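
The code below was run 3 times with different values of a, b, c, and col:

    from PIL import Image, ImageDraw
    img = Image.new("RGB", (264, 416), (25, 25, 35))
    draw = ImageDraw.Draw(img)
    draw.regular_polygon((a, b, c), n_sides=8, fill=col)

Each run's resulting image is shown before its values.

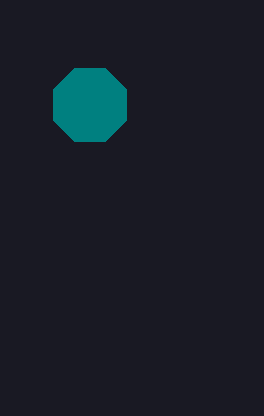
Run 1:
a = 90
b = 105
c = 40
col = 'teal'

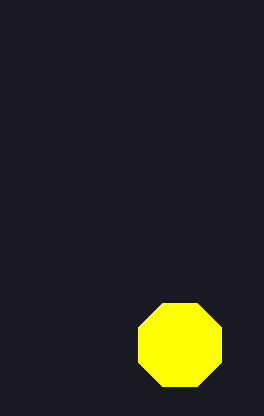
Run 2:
a = 180, b = 345, c = 45, col = 'yellow'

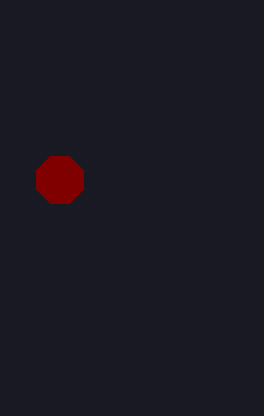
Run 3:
a = 60; b = 180; c = 25; col = 'maroon'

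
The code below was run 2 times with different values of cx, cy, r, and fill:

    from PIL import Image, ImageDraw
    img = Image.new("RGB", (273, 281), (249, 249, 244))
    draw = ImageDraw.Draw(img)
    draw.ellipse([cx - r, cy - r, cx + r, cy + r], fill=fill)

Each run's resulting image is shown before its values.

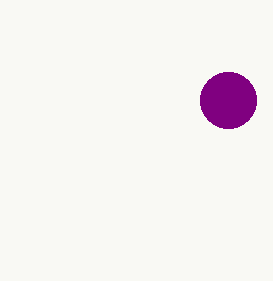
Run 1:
cx = 228; cy = 100; r = 28; fill = 'purple'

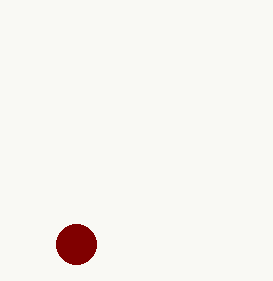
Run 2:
cx = 76; cy = 244; r = 20; fill = 'maroon'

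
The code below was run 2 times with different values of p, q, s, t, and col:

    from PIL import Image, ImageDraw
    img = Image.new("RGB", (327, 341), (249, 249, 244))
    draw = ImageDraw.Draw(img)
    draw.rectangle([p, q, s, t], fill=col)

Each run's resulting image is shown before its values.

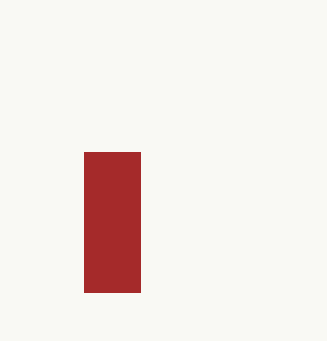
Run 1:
p = 84, q = 152, s = 140, t = 292, col = 'brown'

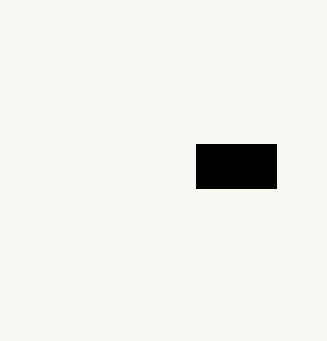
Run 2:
p = 196
q = 144
s = 276
t = 188
col = 'black'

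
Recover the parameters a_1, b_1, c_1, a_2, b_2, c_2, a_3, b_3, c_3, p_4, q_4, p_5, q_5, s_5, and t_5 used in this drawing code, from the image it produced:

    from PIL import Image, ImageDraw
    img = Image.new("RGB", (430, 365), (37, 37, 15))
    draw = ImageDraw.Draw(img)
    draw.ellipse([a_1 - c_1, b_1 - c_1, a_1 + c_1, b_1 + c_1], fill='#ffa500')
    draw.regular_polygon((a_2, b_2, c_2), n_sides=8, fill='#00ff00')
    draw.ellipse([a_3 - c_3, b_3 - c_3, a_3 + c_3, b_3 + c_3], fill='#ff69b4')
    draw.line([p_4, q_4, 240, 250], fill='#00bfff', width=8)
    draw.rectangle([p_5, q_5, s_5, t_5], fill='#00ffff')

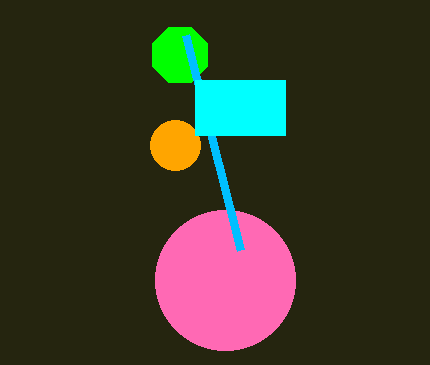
a_1 = 175; b_1 = 145; c_1 = 25; a_2 = 180; b_2 = 55; c_2 = 30; a_3 = 225; b_3 = 280; c_3 = 70; p_4 = 185; q_4 = 35; p_5 = 195; q_5 = 80; s_5 = 285; t_5 = 135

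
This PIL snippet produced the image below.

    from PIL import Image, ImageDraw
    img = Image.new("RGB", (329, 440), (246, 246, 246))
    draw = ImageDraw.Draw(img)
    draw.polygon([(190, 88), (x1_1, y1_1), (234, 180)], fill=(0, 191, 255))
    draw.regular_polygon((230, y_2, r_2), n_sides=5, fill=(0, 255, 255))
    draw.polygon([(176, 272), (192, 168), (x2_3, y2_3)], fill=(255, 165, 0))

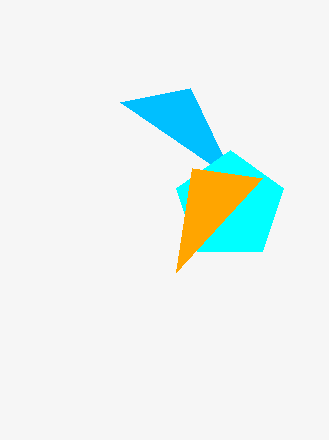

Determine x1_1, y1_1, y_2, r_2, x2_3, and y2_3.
x1_1 = 120; y1_1 = 102; y_2 = 206; r_2 = 56; x2_3 = 262; y2_3 = 178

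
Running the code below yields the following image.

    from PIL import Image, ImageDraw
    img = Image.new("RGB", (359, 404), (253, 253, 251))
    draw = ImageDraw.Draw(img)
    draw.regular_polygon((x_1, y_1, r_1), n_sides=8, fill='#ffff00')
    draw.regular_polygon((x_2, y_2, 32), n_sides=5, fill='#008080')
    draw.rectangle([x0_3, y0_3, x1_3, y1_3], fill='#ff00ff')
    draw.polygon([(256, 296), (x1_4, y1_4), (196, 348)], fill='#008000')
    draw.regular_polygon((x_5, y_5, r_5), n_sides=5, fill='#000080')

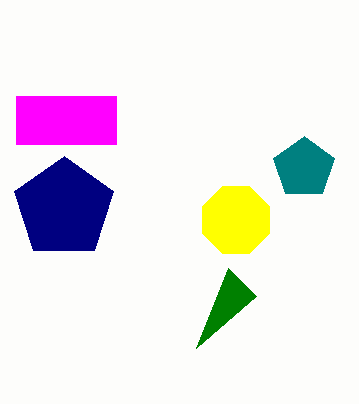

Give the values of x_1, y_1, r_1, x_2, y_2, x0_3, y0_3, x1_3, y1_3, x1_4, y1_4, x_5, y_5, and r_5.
x_1 = 236, y_1 = 220, r_1 = 36, x_2 = 304, y_2 = 168, x0_3 = 16, y0_3 = 96, x1_3 = 116, y1_3 = 144, x1_4 = 228, y1_4 = 268, x_5 = 64, y_5 = 208, r_5 = 52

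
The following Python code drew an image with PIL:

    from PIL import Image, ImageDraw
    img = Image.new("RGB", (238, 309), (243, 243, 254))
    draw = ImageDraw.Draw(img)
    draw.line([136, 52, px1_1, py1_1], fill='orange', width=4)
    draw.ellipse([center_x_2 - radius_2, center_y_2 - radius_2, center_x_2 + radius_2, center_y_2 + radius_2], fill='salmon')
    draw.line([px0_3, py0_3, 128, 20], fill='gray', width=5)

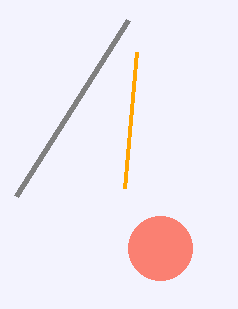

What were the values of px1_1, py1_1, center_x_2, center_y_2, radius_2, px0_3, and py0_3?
px1_1 = 124; py1_1 = 188; center_x_2 = 160; center_y_2 = 248; radius_2 = 32; px0_3 = 16; py0_3 = 196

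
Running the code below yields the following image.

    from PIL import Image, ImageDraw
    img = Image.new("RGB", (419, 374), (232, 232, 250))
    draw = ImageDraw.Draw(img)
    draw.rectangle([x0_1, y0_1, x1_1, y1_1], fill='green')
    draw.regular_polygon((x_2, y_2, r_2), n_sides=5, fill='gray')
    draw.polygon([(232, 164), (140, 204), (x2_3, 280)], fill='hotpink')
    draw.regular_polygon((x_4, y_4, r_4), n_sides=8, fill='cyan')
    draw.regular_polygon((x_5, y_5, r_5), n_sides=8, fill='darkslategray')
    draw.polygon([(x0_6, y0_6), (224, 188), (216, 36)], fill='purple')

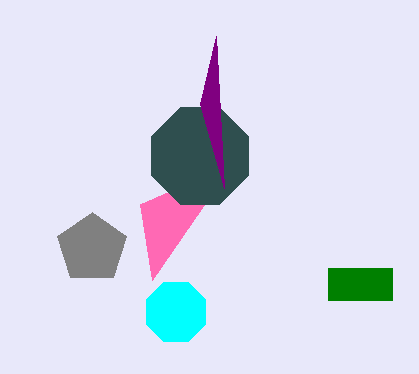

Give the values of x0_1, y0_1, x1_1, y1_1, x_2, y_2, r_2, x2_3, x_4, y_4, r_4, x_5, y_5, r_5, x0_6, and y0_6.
x0_1 = 328
y0_1 = 268
x1_1 = 392
y1_1 = 300
x_2 = 92
y_2 = 248
r_2 = 36
x2_3 = 152
x_4 = 176
y_4 = 312
r_4 = 32
x_5 = 200
y_5 = 156
r_5 = 52
x0_6 = 200
y0_6 = 104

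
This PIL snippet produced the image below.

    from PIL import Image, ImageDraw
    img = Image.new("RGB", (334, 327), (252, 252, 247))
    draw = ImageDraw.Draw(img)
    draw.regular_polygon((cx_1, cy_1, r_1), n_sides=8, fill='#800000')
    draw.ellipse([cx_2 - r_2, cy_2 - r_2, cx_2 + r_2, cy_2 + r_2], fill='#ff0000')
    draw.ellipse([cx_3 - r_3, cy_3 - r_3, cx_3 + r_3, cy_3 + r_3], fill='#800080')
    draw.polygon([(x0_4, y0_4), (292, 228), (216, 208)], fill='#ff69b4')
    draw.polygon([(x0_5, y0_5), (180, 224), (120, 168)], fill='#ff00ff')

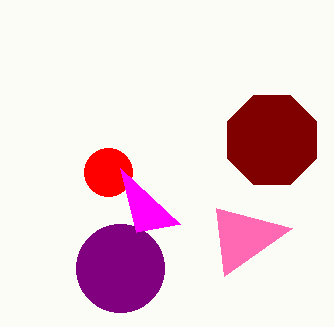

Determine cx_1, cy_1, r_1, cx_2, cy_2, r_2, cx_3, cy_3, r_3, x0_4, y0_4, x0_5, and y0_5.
cx_1 = 272; cy_1 = 140; r_1 = 48; cx_2 = 108; cy_2 = 172; r_2 = 24; cx_3 = 120; cy_3 = 268; r_3 = 44; x0_4 = 224; y0_4 = 276; x0_5 = 136; y0_5 = 232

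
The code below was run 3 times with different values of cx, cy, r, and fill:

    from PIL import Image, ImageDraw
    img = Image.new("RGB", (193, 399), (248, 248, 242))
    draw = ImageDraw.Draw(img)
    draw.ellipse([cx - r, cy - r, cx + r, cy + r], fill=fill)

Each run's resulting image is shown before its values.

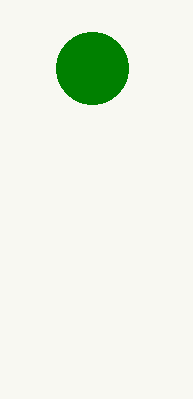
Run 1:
cx = 92
cy = 68
r = 36
fill = 'green'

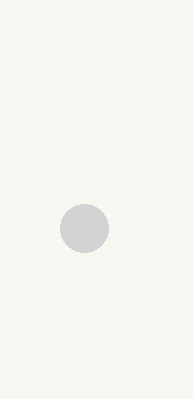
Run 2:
cx = 84, cy = 228, r = 24, fill = 'lightgray'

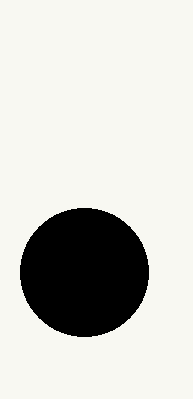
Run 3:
cx = 84; cy = 272; r = 64; fill = 'black'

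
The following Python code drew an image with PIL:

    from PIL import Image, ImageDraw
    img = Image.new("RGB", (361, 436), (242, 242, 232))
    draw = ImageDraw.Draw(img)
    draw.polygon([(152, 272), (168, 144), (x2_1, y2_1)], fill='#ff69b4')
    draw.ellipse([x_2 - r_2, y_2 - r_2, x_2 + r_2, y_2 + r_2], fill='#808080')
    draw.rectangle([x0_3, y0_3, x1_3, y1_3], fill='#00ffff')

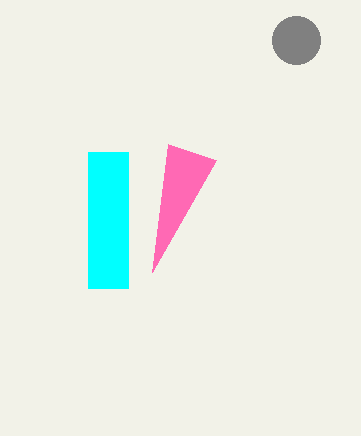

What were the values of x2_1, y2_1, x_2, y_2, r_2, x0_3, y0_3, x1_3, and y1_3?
x2_1 = 216
y2_1 = 160
x_2 = 296
y_2 = 40
r_2 = 24
x0_3 = 88
y0_3 = 152
x1_3 = 128
y1_3 = 288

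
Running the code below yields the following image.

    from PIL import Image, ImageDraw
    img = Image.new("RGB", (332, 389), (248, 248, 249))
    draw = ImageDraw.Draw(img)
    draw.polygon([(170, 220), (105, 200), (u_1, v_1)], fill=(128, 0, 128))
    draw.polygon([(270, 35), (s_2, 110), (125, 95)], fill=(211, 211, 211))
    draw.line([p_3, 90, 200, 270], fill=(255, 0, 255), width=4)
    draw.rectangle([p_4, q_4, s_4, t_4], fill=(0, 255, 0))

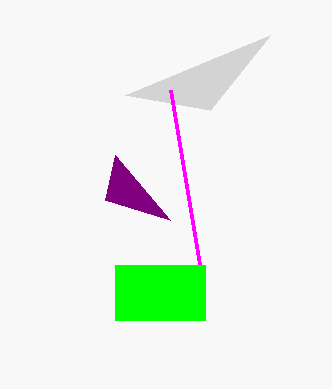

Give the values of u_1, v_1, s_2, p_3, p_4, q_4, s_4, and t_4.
u_1 = 115; v_1 = 155; s_2 = 210; p_3 = 170; p_4 = 115; q_4 = 265; s_4 = 205; t_4 = 320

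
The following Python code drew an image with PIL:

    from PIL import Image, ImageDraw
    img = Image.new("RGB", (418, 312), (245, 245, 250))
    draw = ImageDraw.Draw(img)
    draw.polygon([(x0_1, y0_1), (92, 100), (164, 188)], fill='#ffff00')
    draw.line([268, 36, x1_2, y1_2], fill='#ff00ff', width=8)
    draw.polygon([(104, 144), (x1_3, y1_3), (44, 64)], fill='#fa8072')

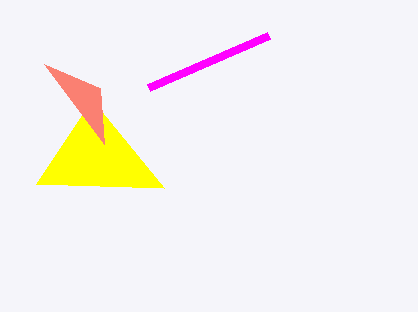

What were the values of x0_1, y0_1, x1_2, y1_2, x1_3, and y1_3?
x0_1 = 36; y0_1 = 184; x1_2 = 148; y1_2 = 88; x1_3 = 100; y1_3 = 88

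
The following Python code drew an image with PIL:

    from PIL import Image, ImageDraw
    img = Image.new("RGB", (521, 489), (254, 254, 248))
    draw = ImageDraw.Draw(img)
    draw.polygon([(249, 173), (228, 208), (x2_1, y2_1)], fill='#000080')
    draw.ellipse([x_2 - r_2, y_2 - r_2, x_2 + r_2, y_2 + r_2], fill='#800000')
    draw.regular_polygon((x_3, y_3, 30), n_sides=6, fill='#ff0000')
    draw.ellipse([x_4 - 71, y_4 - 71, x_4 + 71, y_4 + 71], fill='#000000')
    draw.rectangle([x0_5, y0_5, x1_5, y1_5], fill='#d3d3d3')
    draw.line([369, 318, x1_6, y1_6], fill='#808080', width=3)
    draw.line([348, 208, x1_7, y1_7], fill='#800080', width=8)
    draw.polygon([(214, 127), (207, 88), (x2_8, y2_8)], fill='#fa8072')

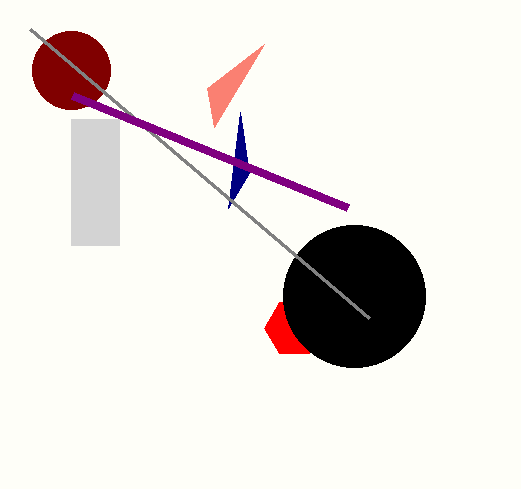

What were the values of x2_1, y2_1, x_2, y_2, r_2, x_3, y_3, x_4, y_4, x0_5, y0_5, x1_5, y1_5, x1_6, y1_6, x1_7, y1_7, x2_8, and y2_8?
x2_1 = 240, y2_1 = 112, x_2 = 71, y_2 = 70, r_2 = 39, x_3 = 294, y_3 = 328, x_4 = 354, y_4 = 296, x0_5 = 71, y0_5 = 119, x1_5 = 119, y1_5 = 245, x1_6 = 30, y1_6 = 29, x1_7 = 73, y1_7 = 96, x2_8 = 264, y2_8 = 44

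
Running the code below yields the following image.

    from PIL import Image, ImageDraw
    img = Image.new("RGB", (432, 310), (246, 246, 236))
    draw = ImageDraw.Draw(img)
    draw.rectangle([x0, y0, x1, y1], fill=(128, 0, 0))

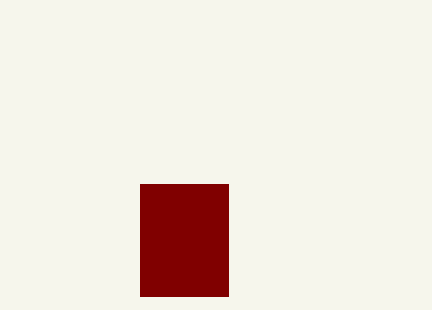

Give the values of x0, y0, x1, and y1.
x0 = 140, y0 = 184, x1 = 228, y1 = 296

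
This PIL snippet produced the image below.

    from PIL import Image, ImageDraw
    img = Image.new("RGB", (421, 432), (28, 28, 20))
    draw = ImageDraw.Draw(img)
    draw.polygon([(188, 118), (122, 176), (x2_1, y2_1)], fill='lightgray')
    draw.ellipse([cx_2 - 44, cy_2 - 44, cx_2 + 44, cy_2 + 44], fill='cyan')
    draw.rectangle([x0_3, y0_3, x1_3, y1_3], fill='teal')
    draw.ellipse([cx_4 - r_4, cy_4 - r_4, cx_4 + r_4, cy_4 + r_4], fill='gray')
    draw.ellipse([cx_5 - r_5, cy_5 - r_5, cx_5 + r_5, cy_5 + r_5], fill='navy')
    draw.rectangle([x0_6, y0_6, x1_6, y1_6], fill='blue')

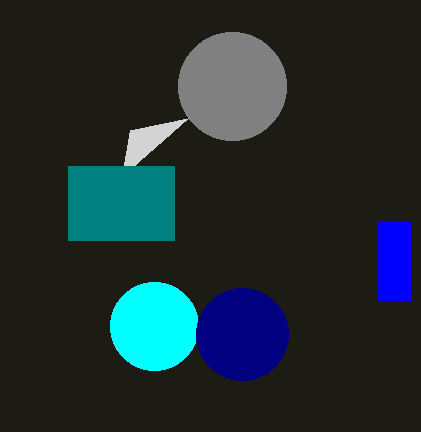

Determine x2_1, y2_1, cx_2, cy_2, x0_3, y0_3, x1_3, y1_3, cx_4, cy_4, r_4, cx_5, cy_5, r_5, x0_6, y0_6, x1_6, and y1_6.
x2_1 = 130
y2_1 = 130
cx_2 = 154
cy_2 = 326
x0_3 = 68
y0_3 = 166
x1_3 = 174
y1_3 = 240
cx_4 = 232
cy_4 = 86
r_4 = 54
cx_5 = 242
cy_5 = 334
r_5 = 46
x0_6 = 378
y0_6 = 222
x1_6 = 410
y1_6 = 300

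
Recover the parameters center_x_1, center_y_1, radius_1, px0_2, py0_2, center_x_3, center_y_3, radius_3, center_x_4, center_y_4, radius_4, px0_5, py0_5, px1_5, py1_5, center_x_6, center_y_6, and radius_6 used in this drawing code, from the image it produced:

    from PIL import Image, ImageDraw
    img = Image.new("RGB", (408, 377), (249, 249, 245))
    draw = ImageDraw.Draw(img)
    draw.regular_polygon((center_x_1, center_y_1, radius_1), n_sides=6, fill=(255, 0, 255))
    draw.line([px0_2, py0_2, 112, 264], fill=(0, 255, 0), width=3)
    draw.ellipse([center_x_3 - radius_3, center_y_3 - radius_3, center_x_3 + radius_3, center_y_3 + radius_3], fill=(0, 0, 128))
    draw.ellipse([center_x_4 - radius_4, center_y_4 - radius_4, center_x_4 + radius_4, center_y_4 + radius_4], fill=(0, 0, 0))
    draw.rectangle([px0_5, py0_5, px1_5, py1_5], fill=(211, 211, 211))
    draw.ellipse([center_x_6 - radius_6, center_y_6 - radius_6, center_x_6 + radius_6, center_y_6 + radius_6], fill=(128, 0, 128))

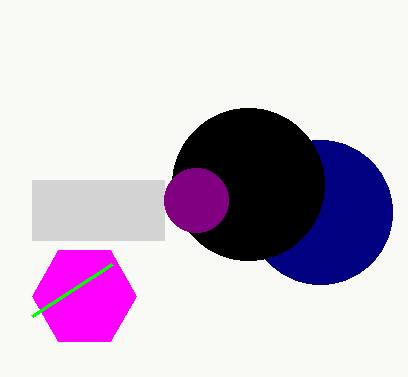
center_x_1 = 84
center_y_1 = 296
radius_1 = 52
px0_2 = 32
py0_2 = 316
center_x_3 = 320
center_y_3 = 212
radius_3 = 72
center_x_4 = 248
center_y_4 = 184
radius_4 = 76
px0_5 = 32
py0_5 = 180
px1_5 = 164
py1_5 = 240
center_x_6 = 196
center_y_6 = 200
radius_6 = 32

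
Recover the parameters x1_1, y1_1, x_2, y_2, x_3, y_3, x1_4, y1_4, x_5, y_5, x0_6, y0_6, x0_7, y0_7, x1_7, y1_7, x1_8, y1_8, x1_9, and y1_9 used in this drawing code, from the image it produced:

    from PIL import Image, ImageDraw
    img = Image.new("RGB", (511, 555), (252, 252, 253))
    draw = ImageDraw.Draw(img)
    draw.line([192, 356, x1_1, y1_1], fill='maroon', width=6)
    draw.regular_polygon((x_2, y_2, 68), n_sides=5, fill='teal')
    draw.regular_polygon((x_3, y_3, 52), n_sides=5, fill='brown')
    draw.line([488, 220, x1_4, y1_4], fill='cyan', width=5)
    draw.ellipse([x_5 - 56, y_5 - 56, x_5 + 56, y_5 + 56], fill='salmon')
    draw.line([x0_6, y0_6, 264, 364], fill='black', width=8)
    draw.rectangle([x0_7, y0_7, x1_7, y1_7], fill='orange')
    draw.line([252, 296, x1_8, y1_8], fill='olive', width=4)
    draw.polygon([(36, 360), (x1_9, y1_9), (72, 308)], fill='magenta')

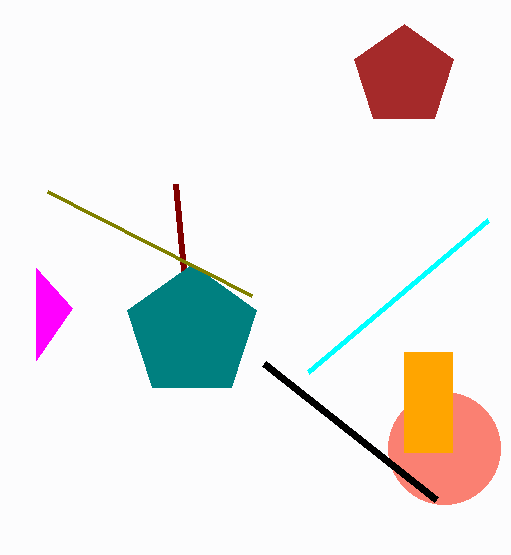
x1_1 = 176
y1_1 = 184
x_2 = 192
y_2 = 332
x_3 = 404
y_3 = 76
x1_4 = 308
y1_4 = 372
x_5 = 444
y_5 = 448
x0_6 = 436
y0_6 = 500
x0_7 = 404
y0_7 = 352
x1_7 = 452
y1_7 = 452
x1_8 = 48
y1_8 = 192
x1_9 = 36
y1_9 = 268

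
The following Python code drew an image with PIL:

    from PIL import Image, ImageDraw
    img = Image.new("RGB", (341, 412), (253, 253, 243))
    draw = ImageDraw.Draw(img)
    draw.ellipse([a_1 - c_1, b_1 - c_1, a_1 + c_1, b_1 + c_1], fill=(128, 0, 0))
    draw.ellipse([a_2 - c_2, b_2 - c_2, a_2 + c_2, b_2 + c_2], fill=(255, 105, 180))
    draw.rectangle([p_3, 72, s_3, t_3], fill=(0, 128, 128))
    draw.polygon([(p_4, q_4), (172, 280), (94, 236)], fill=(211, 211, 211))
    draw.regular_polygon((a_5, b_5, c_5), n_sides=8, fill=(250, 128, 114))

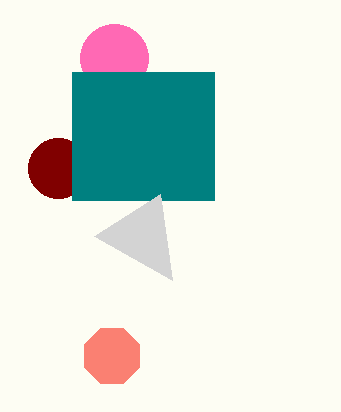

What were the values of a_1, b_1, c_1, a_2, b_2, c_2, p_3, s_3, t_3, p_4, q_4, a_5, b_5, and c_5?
a_1 = 58, b_1 = 168, c_1 = 30, a_2 = 114, b_2 = 58, c_2 = 34, p_3 = 72, s_3 = 214, t_3 = 200, p_4 = 160, q_4 = 194, a_5 = 112, b_5 = 356, c_5 = 30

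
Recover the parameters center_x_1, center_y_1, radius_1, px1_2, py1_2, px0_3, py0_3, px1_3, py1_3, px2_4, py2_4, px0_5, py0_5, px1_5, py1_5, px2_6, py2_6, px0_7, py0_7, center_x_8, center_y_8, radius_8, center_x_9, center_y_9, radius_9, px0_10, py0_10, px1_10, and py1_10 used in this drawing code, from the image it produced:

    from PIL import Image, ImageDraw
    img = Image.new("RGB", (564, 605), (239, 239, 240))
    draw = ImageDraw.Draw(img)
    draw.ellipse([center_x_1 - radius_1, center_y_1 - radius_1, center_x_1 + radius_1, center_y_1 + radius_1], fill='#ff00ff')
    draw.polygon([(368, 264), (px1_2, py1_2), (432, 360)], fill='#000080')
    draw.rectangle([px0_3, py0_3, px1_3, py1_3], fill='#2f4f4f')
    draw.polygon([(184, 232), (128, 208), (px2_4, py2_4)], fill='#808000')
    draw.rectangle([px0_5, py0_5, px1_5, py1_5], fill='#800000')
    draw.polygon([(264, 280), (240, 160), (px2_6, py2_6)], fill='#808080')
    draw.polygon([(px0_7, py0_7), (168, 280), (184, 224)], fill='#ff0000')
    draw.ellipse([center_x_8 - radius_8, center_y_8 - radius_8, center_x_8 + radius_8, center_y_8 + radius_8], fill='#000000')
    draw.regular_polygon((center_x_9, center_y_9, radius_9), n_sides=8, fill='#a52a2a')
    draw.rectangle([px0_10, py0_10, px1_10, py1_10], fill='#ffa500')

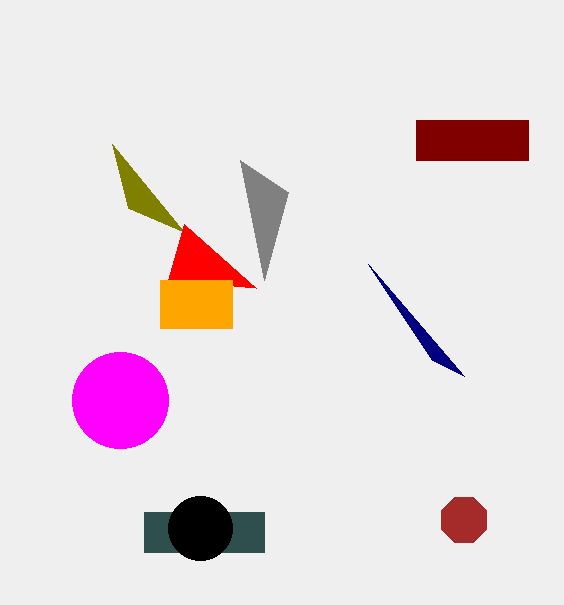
center_x_1 = 120
center_y_1 = 400
radius_1 = 48
px1_2 = 464
py1_2 = 376
px0_3 = 144
py0_3 = 512
px1_3 = 264
py1_3 = 552
px2_4 = 112
py2_4 = 144
px0_5 = 416
py0_5 = 120
px1_5 = 528
py1_5 = 160
px2_6 = 288
py2_6 = 192
px0_7 = 256
py0_7 = 288
center_x_8 = 200
center_y_8 = 528
radius_8 = 32
center_x_9 = 464
center_y_9 = 520
radius_9 = 24
px0_10 = 160
py0_10 = 280
px1_10 = 232
py1_10 = 328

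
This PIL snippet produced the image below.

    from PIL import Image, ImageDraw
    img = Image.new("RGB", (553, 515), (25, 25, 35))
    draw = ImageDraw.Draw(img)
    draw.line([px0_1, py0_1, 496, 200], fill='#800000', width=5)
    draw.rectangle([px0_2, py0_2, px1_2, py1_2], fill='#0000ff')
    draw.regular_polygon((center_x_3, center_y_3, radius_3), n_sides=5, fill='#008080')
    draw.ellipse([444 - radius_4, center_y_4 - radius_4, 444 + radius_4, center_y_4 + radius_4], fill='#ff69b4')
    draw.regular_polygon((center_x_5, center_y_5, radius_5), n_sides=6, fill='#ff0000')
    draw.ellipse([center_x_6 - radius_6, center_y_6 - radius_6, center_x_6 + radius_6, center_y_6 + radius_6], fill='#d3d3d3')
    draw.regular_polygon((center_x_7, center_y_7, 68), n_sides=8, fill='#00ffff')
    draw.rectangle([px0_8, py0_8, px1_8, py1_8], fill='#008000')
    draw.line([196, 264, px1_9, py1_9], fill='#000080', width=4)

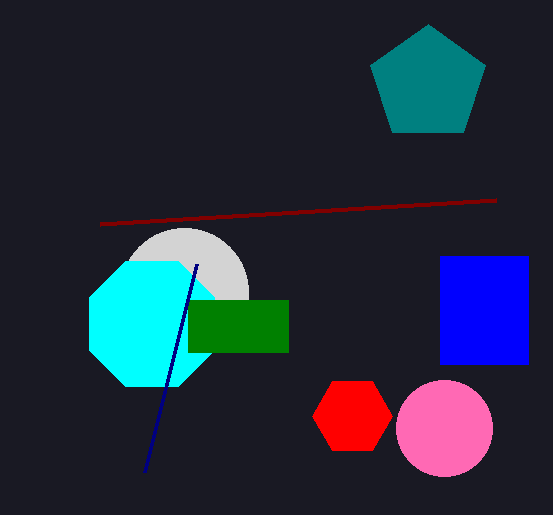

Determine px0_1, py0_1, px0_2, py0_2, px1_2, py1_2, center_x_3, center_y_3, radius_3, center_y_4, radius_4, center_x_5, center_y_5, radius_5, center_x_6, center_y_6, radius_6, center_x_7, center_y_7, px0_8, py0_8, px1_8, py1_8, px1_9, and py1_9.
px0_1 = 100
py0_1 = 224
px0_2 = 440
py0_2 = 256
px1_2 = 528
py1_2 = 364
center_x_3 = 428
center_y_3 = 84
radius_3 = 60
center_y_4 = 428
radius_4 = 48
center_x_5 = 352
center_y_5 = 416
radius_5 = 40
center_x_6 = 184
center_y_6 = 292
radius_6 = 64
center_x_7 = 152
center_y_7 = 324
px0_8 = 188
py0_8 = 300
px1_8 = 288
py1_8 = 352
px1_9 = 144
py1_9 = 472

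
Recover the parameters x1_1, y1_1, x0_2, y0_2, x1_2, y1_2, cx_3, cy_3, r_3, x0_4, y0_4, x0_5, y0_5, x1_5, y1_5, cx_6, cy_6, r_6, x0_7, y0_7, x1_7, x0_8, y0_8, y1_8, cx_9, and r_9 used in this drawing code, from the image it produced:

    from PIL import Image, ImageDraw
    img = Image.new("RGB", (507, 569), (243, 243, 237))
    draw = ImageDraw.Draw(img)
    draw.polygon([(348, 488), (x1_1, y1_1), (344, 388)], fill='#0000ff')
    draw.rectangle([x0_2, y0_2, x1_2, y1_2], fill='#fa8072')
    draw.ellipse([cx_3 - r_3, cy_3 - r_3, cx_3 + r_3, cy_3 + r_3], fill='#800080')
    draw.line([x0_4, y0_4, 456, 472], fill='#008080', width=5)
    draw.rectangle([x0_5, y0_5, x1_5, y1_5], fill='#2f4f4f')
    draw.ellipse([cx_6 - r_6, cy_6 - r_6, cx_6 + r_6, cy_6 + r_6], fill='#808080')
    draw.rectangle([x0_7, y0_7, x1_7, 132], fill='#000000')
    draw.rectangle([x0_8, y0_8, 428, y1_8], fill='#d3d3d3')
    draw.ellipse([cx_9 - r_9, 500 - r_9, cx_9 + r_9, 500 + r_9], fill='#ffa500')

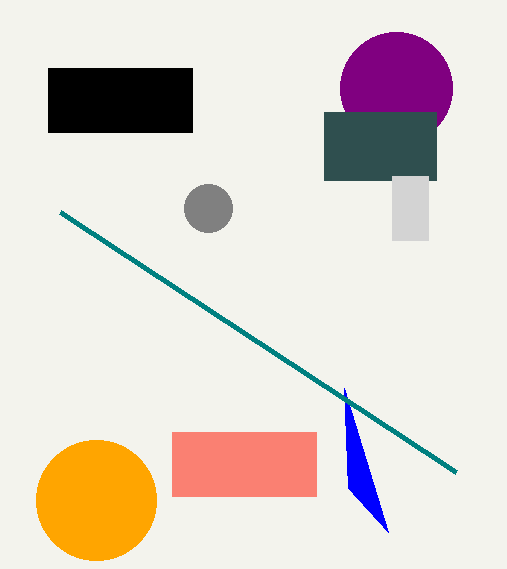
x1_1 = 388
y1_1 = 532
x0_2 = 172
y0_2 = 432
x1_2 = 316
y1_2 = 496
cx_3 = 396
cy_3 = 88
r_3 = 56
x0_4 = 60
y0_4 = 212
x0_5 = 324
y0_5 = 112
x1_5 = 436
y1_5 = 180
cx_6 = 208
cy_6 = 208
r_6 = 24
x0_7 = 48
y0_7 = 68
x1_7 = 192
x0_8 = 392
y0_8 = 176
y1_8 = 240
cx_9 = 96
r_9 = 60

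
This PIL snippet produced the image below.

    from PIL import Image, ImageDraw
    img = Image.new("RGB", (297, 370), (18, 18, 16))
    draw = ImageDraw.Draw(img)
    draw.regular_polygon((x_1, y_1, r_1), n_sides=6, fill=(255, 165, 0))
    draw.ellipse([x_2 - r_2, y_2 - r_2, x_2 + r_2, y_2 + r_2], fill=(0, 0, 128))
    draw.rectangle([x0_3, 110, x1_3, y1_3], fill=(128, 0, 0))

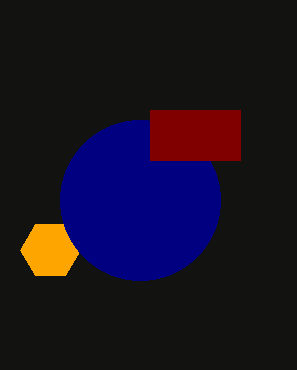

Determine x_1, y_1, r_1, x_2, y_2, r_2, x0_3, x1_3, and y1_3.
x_1 = 50; y_1 = 250; r_1 = 30; x_2 = 140; y_2 = 200; r_2 = 80; x0_3 = 150; x1_3 = 240; y1_3 = 160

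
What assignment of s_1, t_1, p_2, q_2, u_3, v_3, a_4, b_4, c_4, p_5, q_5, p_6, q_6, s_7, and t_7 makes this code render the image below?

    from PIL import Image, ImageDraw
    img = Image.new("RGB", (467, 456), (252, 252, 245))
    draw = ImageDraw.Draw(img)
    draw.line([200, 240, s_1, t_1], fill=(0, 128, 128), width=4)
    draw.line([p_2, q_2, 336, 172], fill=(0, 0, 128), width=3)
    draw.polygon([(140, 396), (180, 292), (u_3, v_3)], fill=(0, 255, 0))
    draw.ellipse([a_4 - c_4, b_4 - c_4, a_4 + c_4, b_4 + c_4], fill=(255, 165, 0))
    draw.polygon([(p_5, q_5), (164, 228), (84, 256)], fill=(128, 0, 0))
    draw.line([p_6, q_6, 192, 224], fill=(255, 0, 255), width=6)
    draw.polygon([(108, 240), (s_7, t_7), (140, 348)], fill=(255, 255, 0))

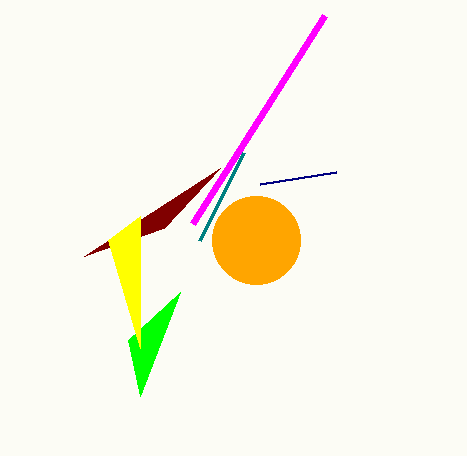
s_1 = 244; t_1 = 152; p_2 = 260; q_2 = 184; u_3 = 128; v_3 = 340; a_4 = 256; b_4 = 240; c_4 = 44; p_5 = 220; q_5 = 168; p_6 = 324; q_6 = 16; s_7 = 140; t_7 = 216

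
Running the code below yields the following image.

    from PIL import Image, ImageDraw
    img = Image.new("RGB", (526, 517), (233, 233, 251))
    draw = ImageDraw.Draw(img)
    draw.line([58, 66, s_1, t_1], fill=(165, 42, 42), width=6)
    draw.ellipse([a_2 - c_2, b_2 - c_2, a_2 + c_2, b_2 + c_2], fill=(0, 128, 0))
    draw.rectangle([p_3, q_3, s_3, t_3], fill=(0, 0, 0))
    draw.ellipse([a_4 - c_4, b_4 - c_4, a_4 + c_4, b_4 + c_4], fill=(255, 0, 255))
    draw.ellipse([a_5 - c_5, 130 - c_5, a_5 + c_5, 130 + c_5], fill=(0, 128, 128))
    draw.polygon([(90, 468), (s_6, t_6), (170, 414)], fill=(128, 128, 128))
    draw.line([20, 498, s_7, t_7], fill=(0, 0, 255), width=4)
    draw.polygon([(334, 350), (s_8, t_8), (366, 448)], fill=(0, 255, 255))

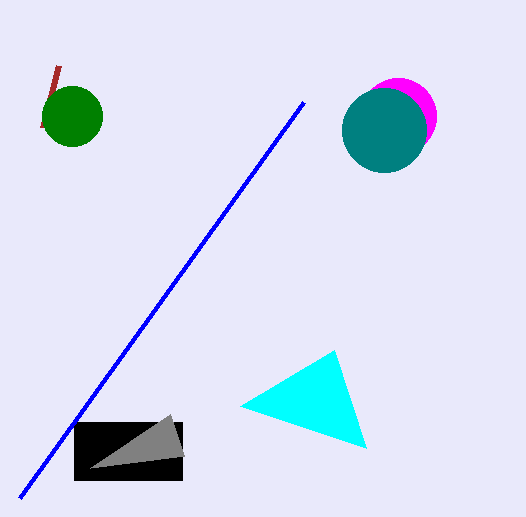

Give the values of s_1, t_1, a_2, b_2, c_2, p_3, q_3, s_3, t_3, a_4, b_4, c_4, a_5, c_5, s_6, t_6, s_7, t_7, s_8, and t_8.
s_1 = 42; t_1 = 128; a_2 = 72; b_2 = 116; c_2 = 30; p_3 = 74; q_3 = 422; s_3 = 182; t_3 = 480; a_4 = 398; b_4 = 116; c_4 = 38; a_5 = 384; c_5 = 42; s_6 = 184; t_6 = 456; s_7 = 304; t_7 = 102; s_8 = 240; t_8 = 406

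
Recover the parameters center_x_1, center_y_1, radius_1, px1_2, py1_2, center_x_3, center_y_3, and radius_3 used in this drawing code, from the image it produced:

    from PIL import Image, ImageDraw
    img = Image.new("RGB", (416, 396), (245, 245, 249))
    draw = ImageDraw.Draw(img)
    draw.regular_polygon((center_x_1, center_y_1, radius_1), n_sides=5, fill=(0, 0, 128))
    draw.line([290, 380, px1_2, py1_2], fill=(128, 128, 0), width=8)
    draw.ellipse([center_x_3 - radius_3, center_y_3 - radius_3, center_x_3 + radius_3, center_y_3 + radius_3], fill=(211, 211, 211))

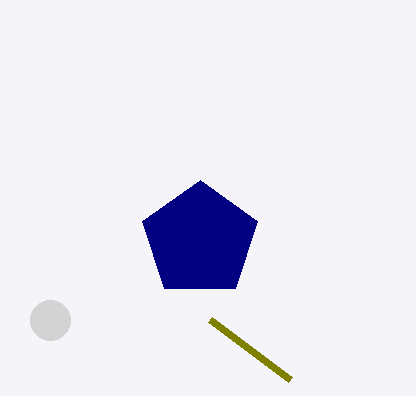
center_x_1 = 200
center_y_1 = 240
radius_1 = 60
px1_2 = 210
py1_2 = 320
center_x_3 = 50
center_y_3 = 320
radius_3 = 20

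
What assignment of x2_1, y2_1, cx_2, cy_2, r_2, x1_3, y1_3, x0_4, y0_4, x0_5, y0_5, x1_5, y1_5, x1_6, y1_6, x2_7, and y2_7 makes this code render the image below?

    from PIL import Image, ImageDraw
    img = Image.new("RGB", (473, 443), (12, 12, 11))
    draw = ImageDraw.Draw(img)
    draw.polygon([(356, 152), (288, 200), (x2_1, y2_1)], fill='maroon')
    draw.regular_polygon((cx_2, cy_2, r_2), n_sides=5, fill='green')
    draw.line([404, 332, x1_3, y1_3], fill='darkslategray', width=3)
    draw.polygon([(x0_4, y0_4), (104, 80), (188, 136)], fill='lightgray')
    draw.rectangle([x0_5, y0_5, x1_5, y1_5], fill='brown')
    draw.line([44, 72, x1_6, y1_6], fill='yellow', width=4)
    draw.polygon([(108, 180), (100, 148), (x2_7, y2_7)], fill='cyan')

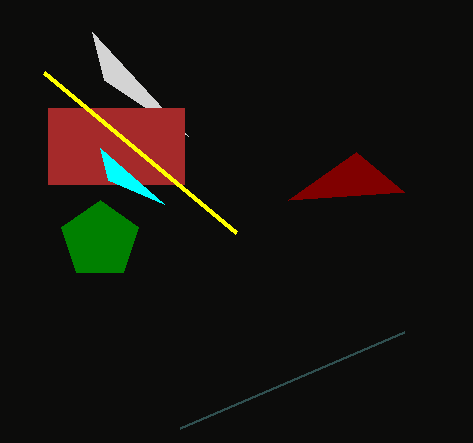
x2_1 = 404
y2_1 = 192
cx_2 = 100
cy_2 = 240
r_2 = 40
x1_3 = 180
y1_3 = 428
x0_4 = 92
y0_4 = 32
x0_5 = 48
y0_5 = 108
x1_5 = 184
y1_5 = 184
x1_6 = 236
y1_6 = 232
x2_7 = 164
y2_7 = 204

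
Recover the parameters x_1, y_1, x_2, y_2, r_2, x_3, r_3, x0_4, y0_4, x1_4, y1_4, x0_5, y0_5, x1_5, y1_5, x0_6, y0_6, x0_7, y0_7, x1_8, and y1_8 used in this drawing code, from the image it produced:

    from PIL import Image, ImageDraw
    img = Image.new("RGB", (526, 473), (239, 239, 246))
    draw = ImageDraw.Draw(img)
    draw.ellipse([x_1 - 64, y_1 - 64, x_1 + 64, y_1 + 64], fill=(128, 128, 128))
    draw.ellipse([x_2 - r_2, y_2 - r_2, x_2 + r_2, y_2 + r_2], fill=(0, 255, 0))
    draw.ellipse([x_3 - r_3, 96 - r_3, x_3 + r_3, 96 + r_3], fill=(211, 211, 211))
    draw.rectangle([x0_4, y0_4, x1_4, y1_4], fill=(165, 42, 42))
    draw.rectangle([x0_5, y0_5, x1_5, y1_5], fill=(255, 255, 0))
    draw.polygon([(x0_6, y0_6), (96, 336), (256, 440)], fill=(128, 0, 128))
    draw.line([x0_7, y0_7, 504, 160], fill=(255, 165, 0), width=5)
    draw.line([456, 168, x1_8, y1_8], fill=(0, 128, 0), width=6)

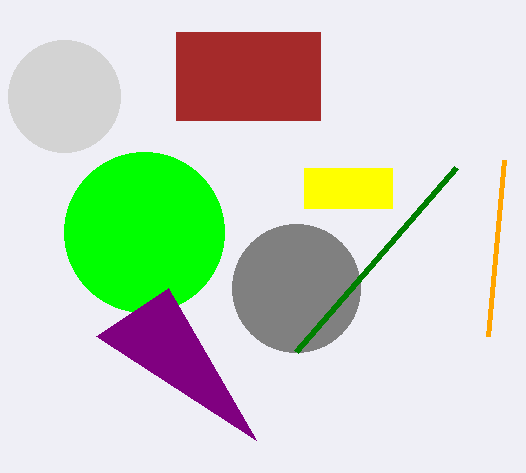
x_1 = 296, y_1 = 288, x_2 = 144, y_2 = 232, r_2 = 80, x_3 = 64, r_3 = 56, x0_4 = 176, y0_4 = 32, x1_4 = 320, y1_4 = 120, x0_5 = 304, y0_5 = 168, x1_5 = 392, y1_5 = 208, x0_6 = 168, y0_6 = 288, x0_7 = 488, y0_7 = 336, x1_8 = 296, y1_8 = 352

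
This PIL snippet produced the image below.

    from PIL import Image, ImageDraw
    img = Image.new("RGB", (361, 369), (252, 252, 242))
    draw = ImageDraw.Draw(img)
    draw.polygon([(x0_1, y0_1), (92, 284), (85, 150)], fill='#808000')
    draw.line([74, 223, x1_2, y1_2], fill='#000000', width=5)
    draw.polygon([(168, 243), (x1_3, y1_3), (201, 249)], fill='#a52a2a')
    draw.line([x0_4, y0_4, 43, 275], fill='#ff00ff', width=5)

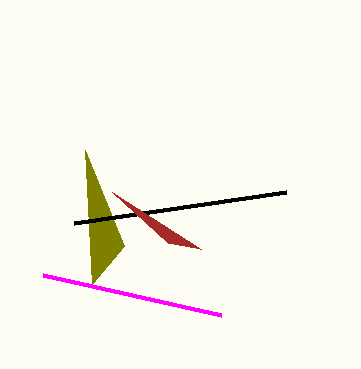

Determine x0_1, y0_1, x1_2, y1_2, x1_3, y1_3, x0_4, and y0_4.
x0_1 = 124
y0_1 = 246
x1_2 = 286
y1_2 = 192
x1_3 = 112
y1_3 = 192
x0_4 = 221
y0_4 = 315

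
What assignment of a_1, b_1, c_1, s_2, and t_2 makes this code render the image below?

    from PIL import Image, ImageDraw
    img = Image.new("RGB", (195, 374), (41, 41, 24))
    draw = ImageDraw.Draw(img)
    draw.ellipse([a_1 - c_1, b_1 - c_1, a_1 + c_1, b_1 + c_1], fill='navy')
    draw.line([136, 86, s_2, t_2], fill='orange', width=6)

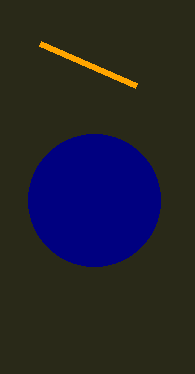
a_1 = 94; b_1 = 200; c_1 = 66; s_2 = 40; t_2 = 44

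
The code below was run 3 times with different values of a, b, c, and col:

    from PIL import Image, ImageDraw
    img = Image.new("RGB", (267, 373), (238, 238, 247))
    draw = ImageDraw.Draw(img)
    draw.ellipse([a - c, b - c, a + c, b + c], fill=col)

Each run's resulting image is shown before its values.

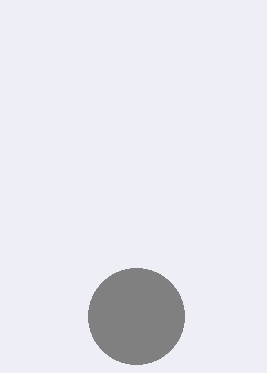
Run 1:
a = 136, b = 316, c = 48, col = 'gray'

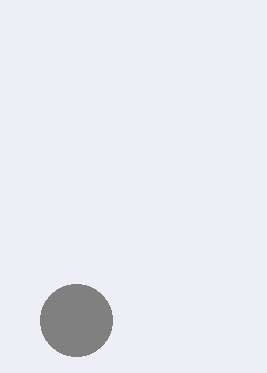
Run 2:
a = 76; b = 320; c = 36; col = 'gray'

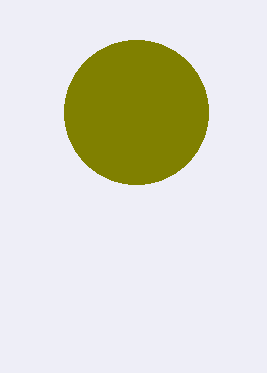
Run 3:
a = 136; b = 112; c = 72; col = 'olive'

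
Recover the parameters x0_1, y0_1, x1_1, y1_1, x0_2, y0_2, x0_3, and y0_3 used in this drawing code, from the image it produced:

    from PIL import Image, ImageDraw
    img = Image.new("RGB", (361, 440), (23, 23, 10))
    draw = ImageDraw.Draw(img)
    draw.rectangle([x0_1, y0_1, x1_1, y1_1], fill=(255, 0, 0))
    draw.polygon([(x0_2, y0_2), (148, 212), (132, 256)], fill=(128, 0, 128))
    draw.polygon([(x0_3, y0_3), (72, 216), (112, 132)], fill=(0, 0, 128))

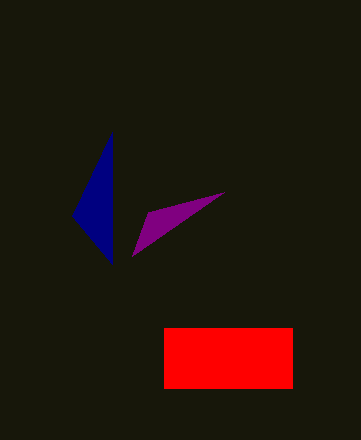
x0_1 = 164; y0_1 = 328; x1_1 = 292; y1_1 = 388; x0_2 = 224; y0_2 = 192; x0_3 = 112; y0_3 = 264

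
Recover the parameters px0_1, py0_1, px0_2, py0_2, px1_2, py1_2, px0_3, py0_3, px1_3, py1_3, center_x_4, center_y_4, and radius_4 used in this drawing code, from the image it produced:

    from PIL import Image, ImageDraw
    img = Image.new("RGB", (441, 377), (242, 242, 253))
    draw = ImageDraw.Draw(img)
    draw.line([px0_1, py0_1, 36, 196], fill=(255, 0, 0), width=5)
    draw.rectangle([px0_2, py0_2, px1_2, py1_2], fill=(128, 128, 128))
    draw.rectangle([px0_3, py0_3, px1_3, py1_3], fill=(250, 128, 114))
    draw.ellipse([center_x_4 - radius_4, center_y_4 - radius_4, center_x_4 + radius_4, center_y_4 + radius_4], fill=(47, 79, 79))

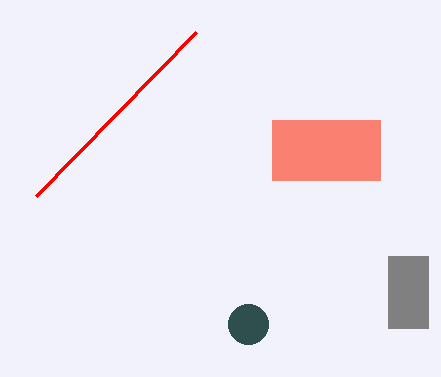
px0_1 = 196, py0_1 = 32, px0_2 = 388, py0_2 = 256, px1_2 = 428, py1_2 = 328, px0_3 = 272, py0_3 = 120, px1_3 = 380, py1_3 = 180, center_x_4 = 248, center_y_4 = 324, radius_4 = 20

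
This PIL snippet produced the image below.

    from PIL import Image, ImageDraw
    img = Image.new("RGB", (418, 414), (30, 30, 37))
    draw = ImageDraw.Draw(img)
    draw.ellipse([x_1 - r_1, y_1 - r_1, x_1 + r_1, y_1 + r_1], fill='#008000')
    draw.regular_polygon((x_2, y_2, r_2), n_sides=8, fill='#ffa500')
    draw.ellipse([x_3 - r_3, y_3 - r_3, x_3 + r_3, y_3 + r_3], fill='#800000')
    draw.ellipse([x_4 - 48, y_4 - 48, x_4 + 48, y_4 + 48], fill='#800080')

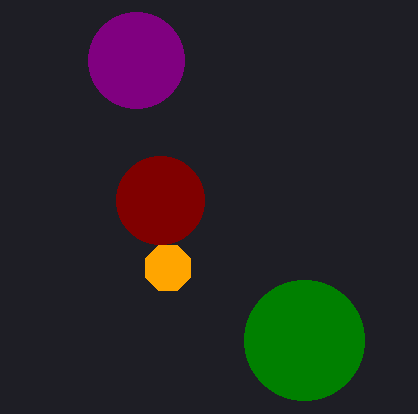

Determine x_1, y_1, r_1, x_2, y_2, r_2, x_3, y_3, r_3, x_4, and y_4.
x_1 = 304, y_1 = 340, r_1 = 60, x_2 = 168, y_2 = 268, r_2 = 24, x_3 = 160, y_3 = 200, r_3 = 44, x_4 = 136, y_4 = 60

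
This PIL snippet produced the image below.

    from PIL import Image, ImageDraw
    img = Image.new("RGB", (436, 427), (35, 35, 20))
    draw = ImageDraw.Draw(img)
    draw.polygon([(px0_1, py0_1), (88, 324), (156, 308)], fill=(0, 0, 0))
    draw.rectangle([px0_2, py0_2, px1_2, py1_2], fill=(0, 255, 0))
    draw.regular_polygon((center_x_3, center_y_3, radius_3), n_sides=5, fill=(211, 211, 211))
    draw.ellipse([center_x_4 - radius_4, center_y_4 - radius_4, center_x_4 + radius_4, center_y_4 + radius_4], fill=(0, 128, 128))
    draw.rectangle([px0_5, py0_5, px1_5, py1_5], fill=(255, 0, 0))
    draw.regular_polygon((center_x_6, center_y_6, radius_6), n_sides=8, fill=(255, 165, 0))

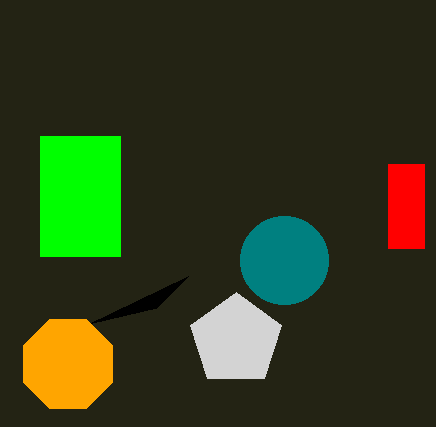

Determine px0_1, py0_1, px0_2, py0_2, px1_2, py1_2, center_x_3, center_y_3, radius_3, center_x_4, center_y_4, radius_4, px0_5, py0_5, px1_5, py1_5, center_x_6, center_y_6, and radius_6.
px0_1 = 188, py0_1 = 276, px0_2 = 40, py0_2 = 136, px1_2 = 120, py1_2 = 256, center_x_3 = 236, center_y_3 = 340, radius_3 = 48, center_x_4 = 284, center_y_4 = 260, radius_4 = 44, px0_5 = 388, py0_5 = 164, px1_5 = 424, py1_5 = 248, center_x_6 = 68, center_y_6 = 364, radius_6 = 48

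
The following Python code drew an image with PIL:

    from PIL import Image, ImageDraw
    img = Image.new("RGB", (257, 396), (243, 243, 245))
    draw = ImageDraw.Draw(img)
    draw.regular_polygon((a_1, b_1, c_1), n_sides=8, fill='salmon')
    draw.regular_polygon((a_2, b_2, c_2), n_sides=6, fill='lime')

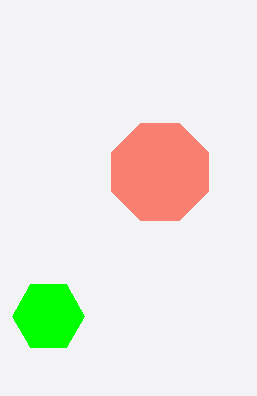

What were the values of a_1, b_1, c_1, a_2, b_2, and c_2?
a_1 = 160, b_1 = 172, c_1 = 52, a_2 = 48, b_2 = 316, c_2 = 36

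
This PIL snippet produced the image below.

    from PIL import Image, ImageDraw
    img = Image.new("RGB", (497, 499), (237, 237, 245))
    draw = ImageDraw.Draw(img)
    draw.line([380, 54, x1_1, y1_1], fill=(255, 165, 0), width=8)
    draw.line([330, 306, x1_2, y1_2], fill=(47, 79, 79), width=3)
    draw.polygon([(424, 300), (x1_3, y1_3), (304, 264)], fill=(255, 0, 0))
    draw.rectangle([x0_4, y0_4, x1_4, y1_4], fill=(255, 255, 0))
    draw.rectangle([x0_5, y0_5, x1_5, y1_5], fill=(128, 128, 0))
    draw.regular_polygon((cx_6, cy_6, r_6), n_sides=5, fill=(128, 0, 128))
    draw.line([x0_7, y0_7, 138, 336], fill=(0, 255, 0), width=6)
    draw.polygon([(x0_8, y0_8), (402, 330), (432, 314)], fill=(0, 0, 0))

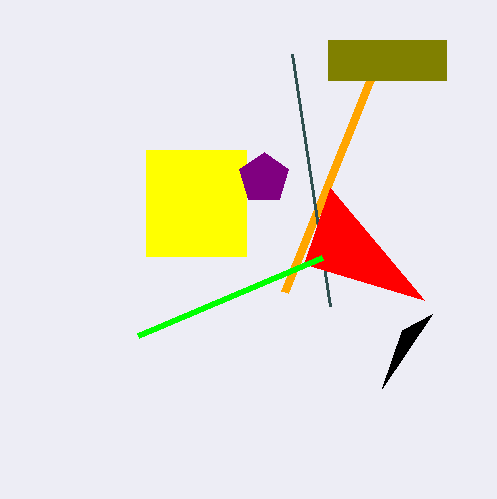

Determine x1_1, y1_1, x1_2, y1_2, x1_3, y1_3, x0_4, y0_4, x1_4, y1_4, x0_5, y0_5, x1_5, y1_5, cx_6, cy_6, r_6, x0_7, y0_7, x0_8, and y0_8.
x1_1 = 284
y1_1 = 292
x1_2 = 292
y1_2 = 54
x1_3 = 330
y1_3 = 188
x0_4 = 146
y0_4 = 150
x1_4 = 246
y1_4 = 256
x0_5 = 328
y0_5 = 40
x1_5 = 446
y1_5 = 80
cx_6 = 264
cy_6 = 178
r_6 = 26
x0_7 = 322
y0_7 = 258
x0_8 = 382
y0_8 = 388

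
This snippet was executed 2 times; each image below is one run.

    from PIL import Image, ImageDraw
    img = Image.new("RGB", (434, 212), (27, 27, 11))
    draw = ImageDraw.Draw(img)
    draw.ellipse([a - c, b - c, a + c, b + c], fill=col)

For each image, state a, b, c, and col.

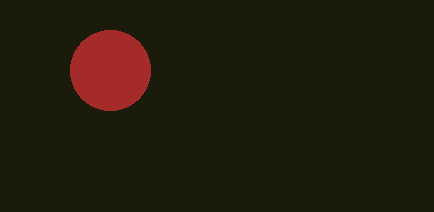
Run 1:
a = 110, b = 70, c = 40, col = 'brown'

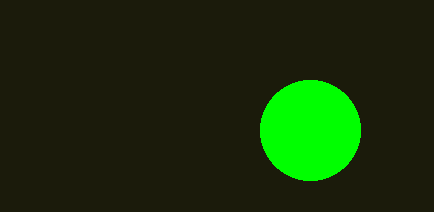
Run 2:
a = 310; b = 130; c = 50; col = 'lime'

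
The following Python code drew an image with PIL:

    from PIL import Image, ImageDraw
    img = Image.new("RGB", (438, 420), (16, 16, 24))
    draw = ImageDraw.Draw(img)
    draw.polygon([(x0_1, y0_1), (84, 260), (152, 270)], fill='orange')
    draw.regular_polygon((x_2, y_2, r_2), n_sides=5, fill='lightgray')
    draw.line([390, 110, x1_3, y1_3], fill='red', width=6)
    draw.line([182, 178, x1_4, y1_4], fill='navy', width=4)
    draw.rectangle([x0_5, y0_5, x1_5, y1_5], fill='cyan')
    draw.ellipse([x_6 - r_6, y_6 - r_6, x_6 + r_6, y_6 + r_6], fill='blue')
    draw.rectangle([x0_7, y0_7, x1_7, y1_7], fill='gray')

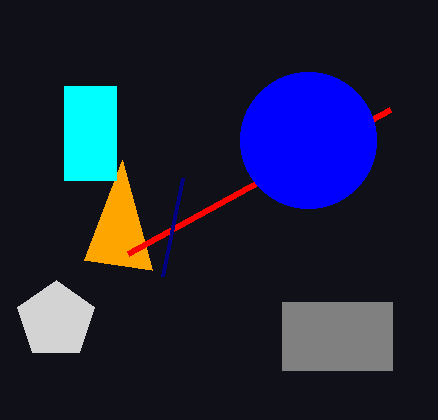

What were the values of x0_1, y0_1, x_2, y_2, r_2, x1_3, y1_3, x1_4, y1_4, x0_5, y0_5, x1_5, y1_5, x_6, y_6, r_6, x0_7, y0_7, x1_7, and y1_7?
x0_1 = 122, y0_1 = 160, x_2 = 56, y_2 = 320, r_2 = 40, x1_3 = 128, y1_3 = 254, x1_4 = 162, y1_4 = 276, x0_5 = 64, y0_5 = 86, x1_5 = 116, y1_5 = 180, x_6 = 308, y_6 = 140, r_6 = 68, x0_7 = 282, y0_7 = 302, x1_7 = 392, y1_7 = 370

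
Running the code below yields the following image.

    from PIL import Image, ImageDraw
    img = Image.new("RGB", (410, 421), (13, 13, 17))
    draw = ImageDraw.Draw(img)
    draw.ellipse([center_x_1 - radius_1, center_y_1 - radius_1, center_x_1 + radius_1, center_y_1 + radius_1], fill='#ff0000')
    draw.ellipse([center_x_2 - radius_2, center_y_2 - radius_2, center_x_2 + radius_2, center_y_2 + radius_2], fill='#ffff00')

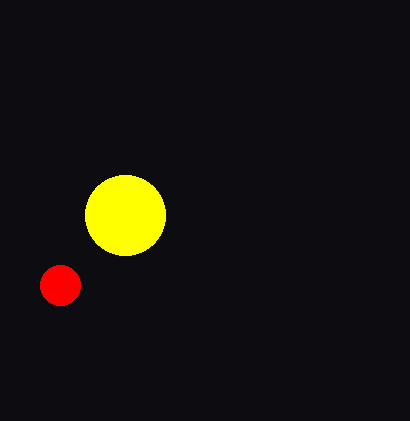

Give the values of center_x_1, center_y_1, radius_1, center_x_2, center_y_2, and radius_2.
center_x_1 = 60, center_y_1 = 285, radius_1 = 20, center_x_2 = 125, center_y_2 = 215, radius_2 = 40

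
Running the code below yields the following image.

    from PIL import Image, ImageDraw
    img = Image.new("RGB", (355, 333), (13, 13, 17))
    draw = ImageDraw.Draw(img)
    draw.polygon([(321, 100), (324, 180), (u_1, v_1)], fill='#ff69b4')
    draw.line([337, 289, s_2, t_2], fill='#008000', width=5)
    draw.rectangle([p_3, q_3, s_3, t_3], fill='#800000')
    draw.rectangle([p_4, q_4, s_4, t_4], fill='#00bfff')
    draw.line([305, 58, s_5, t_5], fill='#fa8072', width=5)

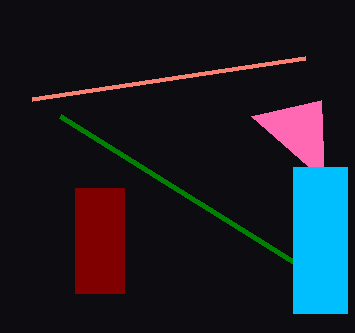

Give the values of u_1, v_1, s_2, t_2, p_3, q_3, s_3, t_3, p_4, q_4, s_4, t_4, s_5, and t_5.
u_1 = 251, v_1 = 116, s_2 = 60, t_2 = 116, p_3 = 75, q_3 = 188, s_3 = 124, t_3 = 293, p_4 = 293, q_4 = 167, s_4 = 347, t_4 = 313, s_5 = 32, t_5 = 99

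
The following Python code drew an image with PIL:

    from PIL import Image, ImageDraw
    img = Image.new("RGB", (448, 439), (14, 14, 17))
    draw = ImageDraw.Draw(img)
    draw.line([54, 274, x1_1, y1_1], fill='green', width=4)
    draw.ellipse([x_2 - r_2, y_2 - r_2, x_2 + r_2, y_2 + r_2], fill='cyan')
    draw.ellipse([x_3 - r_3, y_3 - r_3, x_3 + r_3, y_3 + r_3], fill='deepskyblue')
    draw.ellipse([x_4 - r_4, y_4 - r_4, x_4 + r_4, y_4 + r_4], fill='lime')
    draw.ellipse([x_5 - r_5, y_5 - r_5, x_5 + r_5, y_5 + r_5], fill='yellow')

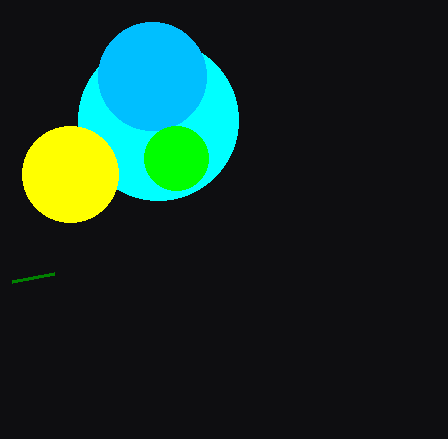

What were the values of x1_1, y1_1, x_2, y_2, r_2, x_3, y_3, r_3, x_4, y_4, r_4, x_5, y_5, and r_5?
x1_1 = 12; y1_1 = 282; x_2 = 158; y_2 = 120; r_2 = 80; x_3 = 152; y_3 = 76; r_3 = 54; x_4 = 176; y_4 = 158; r_4 = 32; x_5 = 70; y_5 = 174; r_5 = 48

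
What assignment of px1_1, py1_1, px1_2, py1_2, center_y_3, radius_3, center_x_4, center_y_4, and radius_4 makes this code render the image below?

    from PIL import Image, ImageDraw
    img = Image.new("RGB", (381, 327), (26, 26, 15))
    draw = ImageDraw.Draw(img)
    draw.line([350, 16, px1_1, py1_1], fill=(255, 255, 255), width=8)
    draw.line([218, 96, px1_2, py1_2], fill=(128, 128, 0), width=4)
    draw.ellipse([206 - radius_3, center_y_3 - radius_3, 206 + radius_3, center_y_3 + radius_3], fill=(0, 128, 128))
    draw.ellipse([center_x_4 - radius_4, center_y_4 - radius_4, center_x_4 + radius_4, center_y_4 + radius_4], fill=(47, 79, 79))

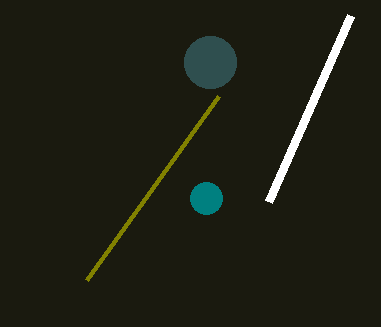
px1_1 = 268, py1_1 = 202, px1_2 = 86, py1_2 = 280, center_y_3 = 198, radius_3 = 16, center_x_4 = 210, center_y_4 = 62, radius_4 = 26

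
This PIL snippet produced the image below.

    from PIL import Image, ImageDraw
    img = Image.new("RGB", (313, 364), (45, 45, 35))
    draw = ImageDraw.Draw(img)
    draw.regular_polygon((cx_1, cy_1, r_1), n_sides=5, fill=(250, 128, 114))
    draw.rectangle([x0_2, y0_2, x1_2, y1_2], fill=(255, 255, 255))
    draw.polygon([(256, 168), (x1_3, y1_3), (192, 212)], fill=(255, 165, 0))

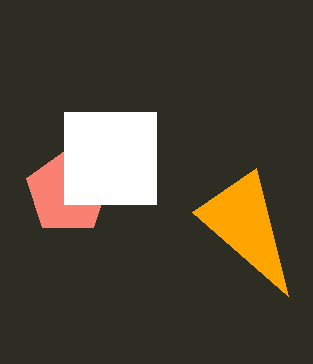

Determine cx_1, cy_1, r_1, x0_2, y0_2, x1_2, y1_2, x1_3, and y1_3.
cx_1 = 68
cy_1 = 192
r_1 = 44
x0_2 = 64
y0_2 = 112
x1_2 = 156
y1_2 = 204
x1_3 = 288
y1_3 = 296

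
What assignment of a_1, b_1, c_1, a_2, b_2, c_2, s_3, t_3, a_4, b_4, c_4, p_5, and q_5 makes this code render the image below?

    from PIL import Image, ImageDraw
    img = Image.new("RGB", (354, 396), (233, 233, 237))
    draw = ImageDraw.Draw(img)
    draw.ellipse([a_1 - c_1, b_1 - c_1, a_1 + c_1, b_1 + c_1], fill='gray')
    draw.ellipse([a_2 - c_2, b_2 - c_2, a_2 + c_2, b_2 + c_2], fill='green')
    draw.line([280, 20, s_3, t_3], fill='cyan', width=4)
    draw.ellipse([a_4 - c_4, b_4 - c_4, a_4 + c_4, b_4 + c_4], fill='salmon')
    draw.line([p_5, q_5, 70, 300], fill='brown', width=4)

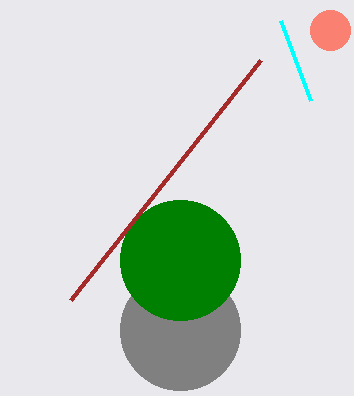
a_1 = 180, b_1 = 330, c_1 = 60, a_2 = 180, b_2 = 260, c_2 = 60, s_3 = 310, t_3 = 100, a_4 = 330, b_4 = 30, c_4 = 20, p_5 = 260, q_5 = 60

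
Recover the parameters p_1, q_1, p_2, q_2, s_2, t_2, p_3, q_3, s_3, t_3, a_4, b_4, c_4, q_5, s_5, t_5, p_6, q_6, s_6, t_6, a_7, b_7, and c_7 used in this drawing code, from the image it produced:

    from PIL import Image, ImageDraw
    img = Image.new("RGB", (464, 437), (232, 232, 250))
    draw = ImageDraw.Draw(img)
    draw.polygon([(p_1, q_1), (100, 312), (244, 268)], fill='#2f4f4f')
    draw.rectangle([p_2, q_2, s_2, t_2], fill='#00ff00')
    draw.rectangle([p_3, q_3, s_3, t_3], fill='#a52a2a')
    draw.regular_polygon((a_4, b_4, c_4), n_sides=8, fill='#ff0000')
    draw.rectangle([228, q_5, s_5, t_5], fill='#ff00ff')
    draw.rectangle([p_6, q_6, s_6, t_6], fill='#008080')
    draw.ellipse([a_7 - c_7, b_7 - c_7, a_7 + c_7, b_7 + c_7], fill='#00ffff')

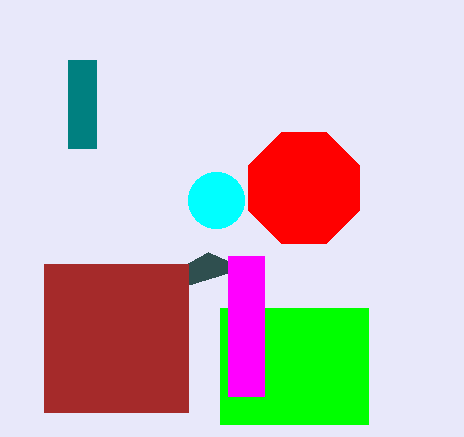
p_1 = 208; q_1 = 252; p_2 = 220; q_2 = 308; s_2 = 368; t_2 = 424; p_3 = 44; q_3 = 264; s_3 = 188; t_3 = 412; a_4 = 304; b_4 = 188; c_4 = 60; q_5 = 256; s_5 = 264; t_5 = 396; p_6 = 68; q_6 = 60; s_6 = 96; t_6 = 148; a_7 = 216; b_7 = 200; c_7 = 28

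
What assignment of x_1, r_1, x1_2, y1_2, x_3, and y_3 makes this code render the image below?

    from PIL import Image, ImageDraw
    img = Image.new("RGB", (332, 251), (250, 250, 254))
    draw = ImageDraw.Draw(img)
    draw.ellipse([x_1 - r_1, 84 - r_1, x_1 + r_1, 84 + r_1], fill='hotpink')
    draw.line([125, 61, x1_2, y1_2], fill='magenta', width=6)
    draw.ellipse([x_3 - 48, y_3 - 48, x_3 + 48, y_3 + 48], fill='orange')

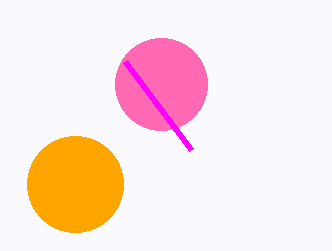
x_1 = 161
r_1 = 46
x1_2 = 191
y1_2 = 149
x_3 = 75
y_3 = 184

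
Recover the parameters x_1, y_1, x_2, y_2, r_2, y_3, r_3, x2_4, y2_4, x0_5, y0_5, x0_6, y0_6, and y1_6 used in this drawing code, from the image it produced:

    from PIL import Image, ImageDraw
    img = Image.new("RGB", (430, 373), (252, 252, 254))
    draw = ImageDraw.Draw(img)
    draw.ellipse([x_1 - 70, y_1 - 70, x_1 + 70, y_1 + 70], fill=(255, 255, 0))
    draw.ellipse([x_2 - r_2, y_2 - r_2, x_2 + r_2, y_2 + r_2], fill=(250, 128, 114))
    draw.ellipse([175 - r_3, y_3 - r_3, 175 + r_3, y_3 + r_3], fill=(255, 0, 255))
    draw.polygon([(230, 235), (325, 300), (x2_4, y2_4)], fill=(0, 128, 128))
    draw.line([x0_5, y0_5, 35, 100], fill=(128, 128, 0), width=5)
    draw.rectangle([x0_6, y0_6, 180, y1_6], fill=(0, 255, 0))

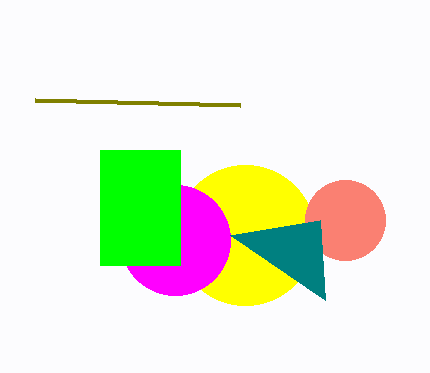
x_1 = 245; y_1 = 235; x_2 = 345; y_2 = 220; r_2 = 40; y_3 = 240; r_3 = 55; x2_4 = 320; y2_4 = 220; x0_5 = 240; y0_5 = 105; x0_6 = 100; y0_6 = 150; y1_6 = 265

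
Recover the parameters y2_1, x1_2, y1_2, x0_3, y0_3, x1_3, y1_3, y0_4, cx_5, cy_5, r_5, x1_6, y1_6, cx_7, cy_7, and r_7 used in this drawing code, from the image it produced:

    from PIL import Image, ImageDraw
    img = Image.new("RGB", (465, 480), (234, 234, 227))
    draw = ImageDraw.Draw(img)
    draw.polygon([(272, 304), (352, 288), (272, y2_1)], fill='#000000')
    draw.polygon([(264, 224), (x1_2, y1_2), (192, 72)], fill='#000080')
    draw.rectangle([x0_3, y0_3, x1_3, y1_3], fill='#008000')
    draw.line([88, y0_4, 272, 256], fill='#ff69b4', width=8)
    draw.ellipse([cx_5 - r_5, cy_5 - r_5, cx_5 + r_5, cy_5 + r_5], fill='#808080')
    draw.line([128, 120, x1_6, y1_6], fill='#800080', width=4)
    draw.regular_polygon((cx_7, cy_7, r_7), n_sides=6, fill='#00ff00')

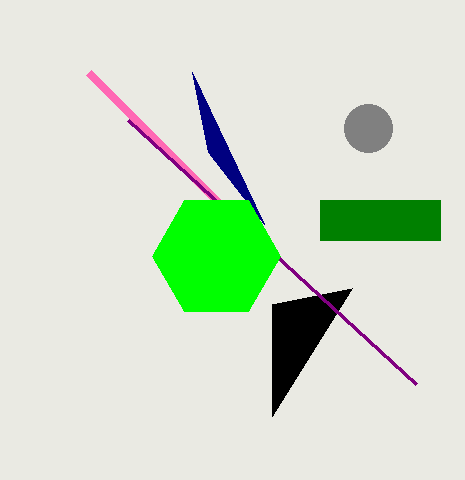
y2_1 = 416; x1_2 = 208; y1_2 = 152; x0_3 = 320; y0_3 = 200; x1_3 = 440; y1_3 = 240; y0_4 = 72; cx_5 = 368; cy_5 = 128; r_5 = 24; x1_6 = 416; y1_6 = 384; cx_7 = 216; cy_7 = 256; r_7 = 64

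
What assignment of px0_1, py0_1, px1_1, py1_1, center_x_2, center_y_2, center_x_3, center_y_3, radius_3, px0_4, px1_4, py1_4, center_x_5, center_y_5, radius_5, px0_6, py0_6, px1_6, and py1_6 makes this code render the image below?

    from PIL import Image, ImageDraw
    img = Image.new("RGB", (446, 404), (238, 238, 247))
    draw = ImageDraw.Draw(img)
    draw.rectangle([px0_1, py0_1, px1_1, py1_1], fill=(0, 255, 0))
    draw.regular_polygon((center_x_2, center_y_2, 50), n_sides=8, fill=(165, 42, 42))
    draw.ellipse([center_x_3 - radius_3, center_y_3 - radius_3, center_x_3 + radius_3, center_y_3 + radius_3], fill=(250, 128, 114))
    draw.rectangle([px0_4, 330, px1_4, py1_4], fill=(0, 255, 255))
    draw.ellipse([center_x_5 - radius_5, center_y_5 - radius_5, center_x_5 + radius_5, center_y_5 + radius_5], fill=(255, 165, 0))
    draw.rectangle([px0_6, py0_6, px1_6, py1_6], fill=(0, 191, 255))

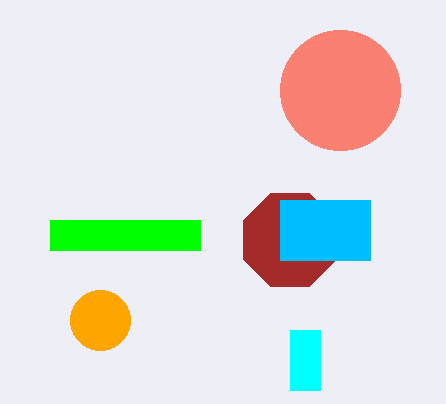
px0_1 = 50; py0_1 = 220; px1_1 = 200; py1_1 = 250; center_x_2 = 290; center_y_2 = 240; center_x_3 = 340; center_y_3 = 90; radius_3 = 60; px0_4 = 290; px1_4 = 320; py1_4 = 390; center_x_5 = 100; center_y_5 = 320; radius_5 = 30; px0_6 = 280; py0_6 = 200; px1_6 = 370; py1_6 = 260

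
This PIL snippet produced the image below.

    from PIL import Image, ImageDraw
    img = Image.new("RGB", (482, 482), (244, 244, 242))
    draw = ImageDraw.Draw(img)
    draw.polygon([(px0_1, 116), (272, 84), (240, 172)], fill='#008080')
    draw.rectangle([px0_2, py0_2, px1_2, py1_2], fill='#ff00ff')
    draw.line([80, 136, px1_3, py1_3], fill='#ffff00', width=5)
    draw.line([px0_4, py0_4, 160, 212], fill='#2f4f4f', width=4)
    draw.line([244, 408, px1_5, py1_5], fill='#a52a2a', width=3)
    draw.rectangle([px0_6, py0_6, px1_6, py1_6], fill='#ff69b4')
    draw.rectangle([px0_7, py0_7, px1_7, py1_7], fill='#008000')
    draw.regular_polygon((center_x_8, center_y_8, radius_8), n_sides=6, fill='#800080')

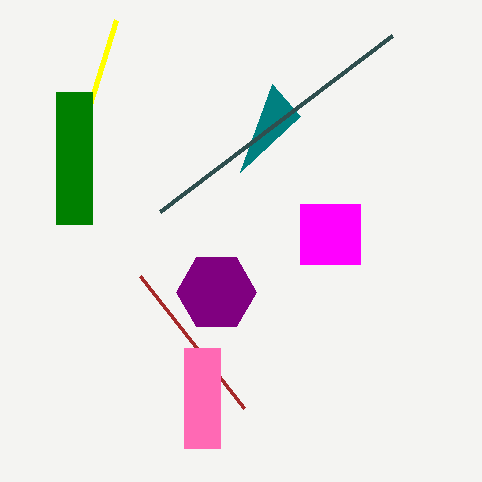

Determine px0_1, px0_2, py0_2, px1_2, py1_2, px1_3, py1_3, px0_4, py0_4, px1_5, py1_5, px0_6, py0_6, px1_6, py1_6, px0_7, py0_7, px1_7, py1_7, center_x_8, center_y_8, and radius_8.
px0_1 = 300; px0_2 = 300; py0_2 = 204; px1_2 = 360; py1_2 = 264; px1_3 = 116; py1_3 = 20; px0_4 = 392; py0_4 = 36; px1_5 = 140; py1_5 = 276; px0_6 = 184; py0_6 = 348; px1_6 = 220; py1_6 = 448; px0_7 = 56; py0_7 = 92; px1_7 = 92; py1_7 = 224; center_x_8 = 216; center_y_8 = 292; radius_8 = 40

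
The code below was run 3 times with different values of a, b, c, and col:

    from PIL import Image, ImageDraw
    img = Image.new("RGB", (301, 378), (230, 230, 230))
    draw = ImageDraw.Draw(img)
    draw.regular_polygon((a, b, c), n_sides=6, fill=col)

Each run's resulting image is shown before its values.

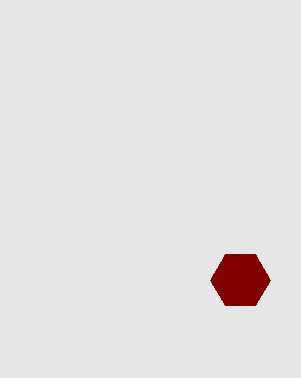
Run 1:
a = 240
b = 280
c = 30
col = 'maroon'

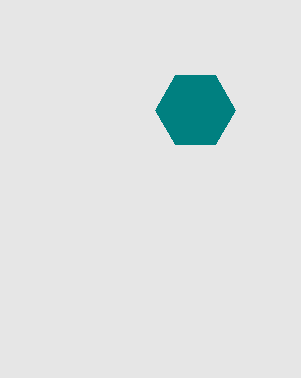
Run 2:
a = 195, b = 110, c = 40, col = 'teal'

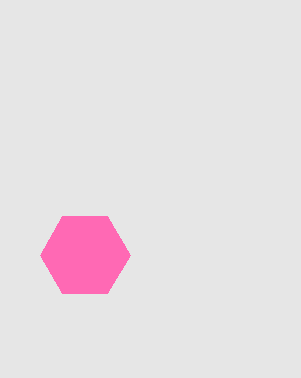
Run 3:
a = 85
b = 255
c = 45
col = 'hotpink'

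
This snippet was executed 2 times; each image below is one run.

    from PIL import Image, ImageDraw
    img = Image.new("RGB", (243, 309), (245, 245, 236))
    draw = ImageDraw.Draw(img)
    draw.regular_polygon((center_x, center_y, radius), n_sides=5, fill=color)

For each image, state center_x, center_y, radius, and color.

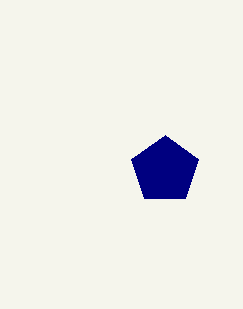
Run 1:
center_x = 165
center_y = 170
radius = 35
color = 'navy'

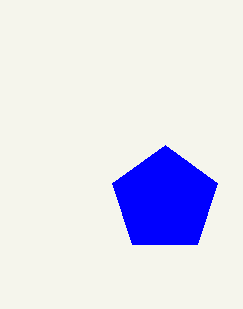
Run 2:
center_x = 165, center_y = 200, radius = 55, color = 'blue'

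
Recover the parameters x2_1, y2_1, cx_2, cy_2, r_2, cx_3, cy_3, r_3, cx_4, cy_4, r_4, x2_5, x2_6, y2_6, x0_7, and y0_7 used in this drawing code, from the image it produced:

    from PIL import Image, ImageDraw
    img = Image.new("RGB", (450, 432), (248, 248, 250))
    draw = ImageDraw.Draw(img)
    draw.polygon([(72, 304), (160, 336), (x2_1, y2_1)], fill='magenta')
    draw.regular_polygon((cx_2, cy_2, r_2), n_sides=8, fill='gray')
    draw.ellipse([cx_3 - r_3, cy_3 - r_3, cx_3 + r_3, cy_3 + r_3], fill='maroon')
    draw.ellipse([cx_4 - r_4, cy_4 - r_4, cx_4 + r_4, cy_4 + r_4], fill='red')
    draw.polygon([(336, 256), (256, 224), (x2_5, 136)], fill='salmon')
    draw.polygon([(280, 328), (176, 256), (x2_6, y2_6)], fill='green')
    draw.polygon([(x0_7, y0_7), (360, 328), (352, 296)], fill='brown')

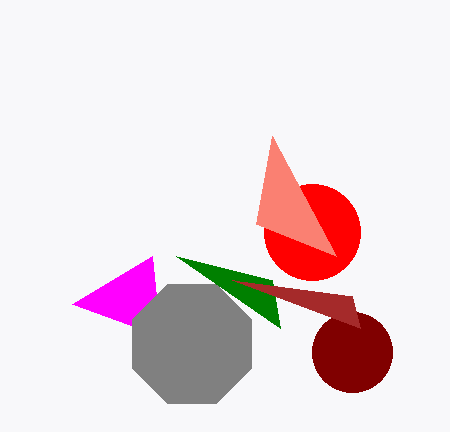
x2_1 = 152
y2_1 = 256
cx_2 = 192
cy_2 = 344
r_2 = 64
cx_3 = 352
cy_3 = 352
r_3 = 40
cx_4 = 312
cy_4 = 232
r_4 = 48
x2_5 = 272
x2_6 = 272
y2_6 = 280
x0_7 = 232
y0_7 = 280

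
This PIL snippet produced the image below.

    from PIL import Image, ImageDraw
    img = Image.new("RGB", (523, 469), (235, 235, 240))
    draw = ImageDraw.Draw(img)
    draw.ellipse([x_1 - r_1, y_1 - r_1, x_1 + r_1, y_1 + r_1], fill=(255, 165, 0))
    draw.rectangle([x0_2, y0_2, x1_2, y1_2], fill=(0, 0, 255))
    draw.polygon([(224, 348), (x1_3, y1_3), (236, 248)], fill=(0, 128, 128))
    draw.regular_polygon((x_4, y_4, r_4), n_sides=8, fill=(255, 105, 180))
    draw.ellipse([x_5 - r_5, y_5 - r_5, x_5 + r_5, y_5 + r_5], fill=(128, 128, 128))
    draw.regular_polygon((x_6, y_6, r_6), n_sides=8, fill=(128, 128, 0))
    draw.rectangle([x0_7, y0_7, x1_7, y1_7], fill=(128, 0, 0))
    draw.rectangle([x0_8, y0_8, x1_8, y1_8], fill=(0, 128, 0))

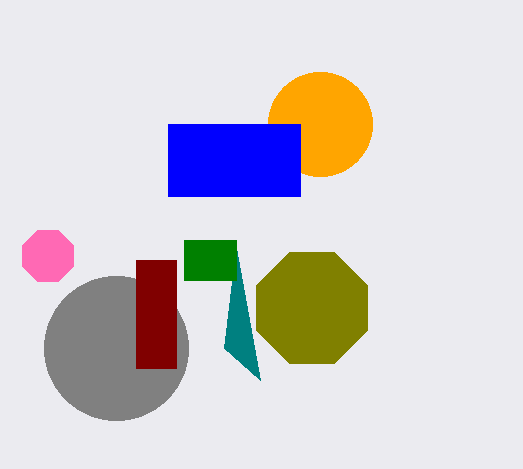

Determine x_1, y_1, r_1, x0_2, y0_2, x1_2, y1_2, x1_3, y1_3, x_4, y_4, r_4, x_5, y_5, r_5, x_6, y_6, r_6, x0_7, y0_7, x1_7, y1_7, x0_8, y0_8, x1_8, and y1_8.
x_1 = 320; y_1 = 124; r_1 = 52; x0_2 = 168; y0_2 = 124; x1_2 = 300; y1_2 = 196; x1_3 = 260; y1_3 = 380; x_4 = 48; y_4 = 256; r_4 = 28; x_5 = 116; y_5 = 348; r_5 = 72; x_6 = 312; y_6 = 308; r_6 = 60; x0_7 = 136; y0_7 = 260; x1_7 = 176; y1_7 = 368; x0_8 = 184; y0_8 = 240; x1_8 = 236; y1_8 = 280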